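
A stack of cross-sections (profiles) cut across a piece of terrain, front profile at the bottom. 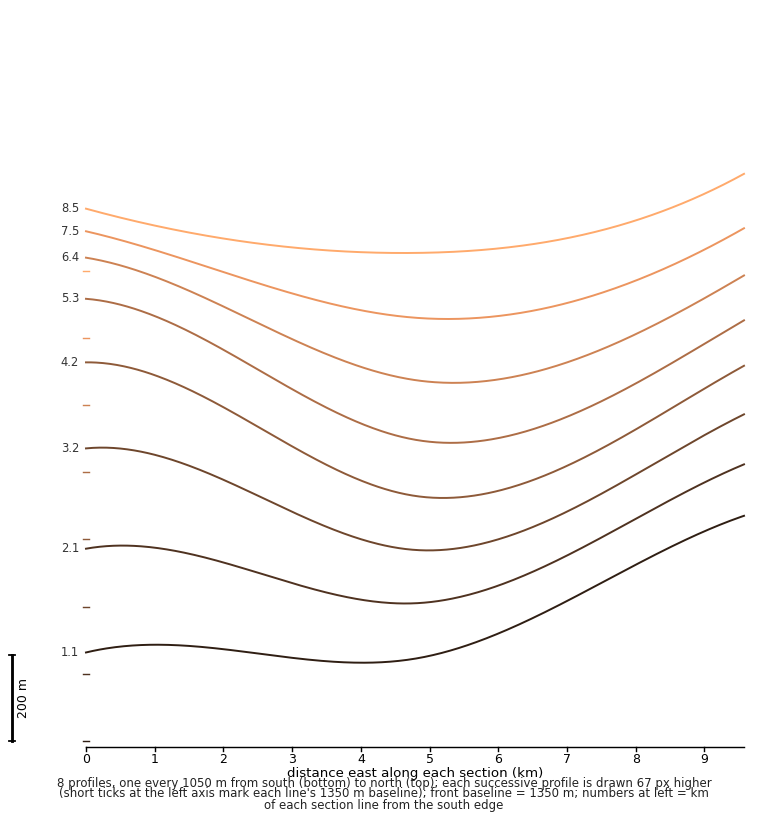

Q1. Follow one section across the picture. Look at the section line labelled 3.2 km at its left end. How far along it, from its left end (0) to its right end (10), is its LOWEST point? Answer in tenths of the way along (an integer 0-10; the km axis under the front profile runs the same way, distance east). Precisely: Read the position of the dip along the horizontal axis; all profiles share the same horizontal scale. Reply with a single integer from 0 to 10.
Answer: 5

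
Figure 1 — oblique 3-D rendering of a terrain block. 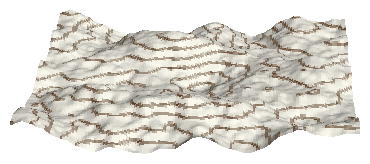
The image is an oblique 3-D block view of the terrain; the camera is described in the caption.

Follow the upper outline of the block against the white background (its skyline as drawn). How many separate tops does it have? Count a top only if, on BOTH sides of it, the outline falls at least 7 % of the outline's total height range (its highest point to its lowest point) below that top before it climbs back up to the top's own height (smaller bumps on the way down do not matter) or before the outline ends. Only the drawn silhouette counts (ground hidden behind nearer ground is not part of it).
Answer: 3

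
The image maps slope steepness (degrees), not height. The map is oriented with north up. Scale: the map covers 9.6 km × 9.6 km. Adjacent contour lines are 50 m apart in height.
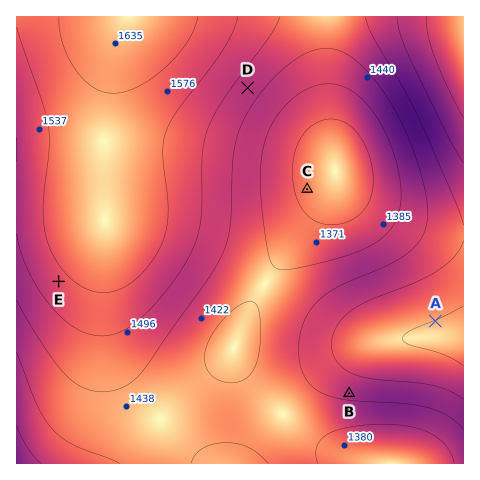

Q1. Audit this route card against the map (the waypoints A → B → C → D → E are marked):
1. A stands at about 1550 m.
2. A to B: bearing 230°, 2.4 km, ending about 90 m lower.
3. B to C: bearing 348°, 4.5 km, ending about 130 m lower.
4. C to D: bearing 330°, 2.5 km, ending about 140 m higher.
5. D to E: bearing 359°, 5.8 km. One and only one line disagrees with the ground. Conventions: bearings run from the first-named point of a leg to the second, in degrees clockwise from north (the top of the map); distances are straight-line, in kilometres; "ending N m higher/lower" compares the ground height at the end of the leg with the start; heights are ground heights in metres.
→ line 5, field bearing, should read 224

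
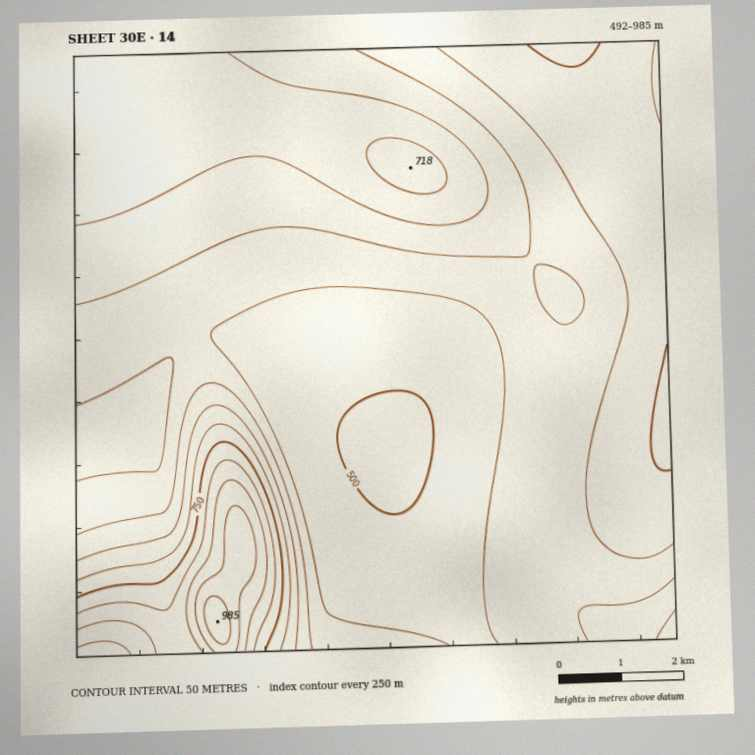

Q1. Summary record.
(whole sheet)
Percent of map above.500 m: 97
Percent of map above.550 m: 65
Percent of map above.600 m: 37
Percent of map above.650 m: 23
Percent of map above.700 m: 9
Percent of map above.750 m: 7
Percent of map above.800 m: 5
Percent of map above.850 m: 3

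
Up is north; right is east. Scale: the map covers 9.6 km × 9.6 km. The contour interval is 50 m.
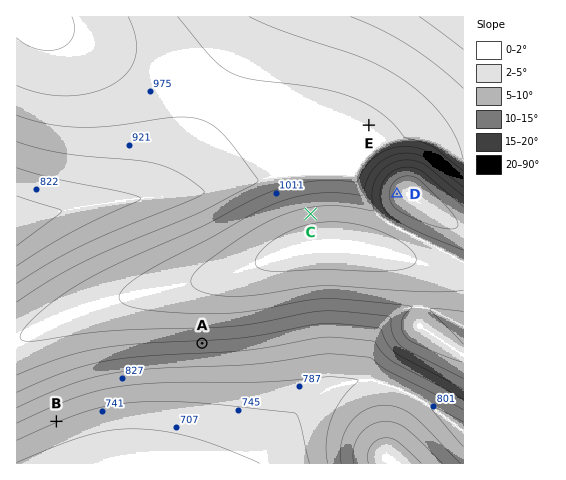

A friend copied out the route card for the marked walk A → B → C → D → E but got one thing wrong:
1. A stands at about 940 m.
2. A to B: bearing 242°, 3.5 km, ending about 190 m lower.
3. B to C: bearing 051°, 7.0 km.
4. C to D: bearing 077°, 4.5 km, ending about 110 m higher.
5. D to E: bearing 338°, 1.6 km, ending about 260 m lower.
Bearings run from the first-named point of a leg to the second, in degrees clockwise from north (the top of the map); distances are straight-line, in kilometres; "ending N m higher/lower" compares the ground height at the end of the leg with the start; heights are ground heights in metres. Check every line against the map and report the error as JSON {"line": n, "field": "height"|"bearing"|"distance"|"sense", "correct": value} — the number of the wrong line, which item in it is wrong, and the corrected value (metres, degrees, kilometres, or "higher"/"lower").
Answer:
{"line": 4, "field": "distance", "correct": 1.9}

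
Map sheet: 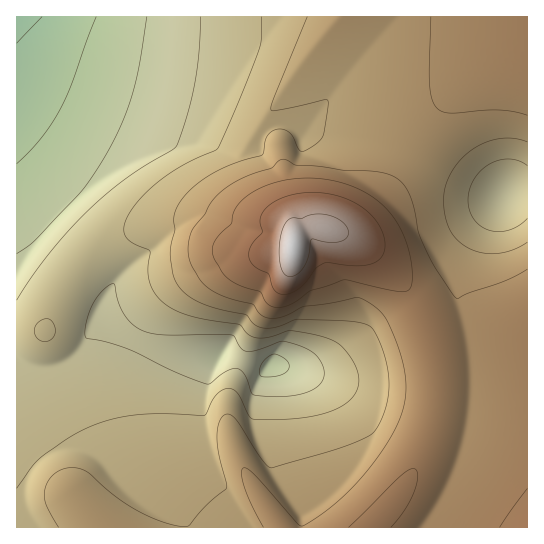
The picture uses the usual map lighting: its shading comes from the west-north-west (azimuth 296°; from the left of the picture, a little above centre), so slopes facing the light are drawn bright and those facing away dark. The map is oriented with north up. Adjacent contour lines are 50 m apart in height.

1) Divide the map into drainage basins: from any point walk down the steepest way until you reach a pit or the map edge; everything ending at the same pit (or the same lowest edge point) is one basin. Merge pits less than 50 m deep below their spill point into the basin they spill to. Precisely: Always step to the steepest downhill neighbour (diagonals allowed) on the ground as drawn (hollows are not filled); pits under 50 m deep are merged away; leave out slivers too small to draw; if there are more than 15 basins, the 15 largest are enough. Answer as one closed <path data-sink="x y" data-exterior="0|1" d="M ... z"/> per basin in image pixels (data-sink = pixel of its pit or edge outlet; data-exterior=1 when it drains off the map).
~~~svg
<path data-sink="17 17" data-exterior="1" d="M527 16l-510 0-1 314 29 1 15-37 23-32 22-19 33-14 32-6 15 0 40 24 20 5 20 1 28-2 4-16 16-8 20 4 10 0 8-3 10-7 23-26 43-73 26-29 37-25 38-14z"/><path data-sink="270 365" data-exterior="0" d="M185 223l-15 0-32 6-33 14-10 6-23 26-20 35-7 21-29 0 0 196 354 1 26-29 16-24 11-21 10-32 4-24-1-43-7-26-12-27-22-29-18-18-20-15-18-8-26-5-16 8-2 6 0 8-5 3-37 1-38-10z"/><path data-sink="505 195" data-exterior="0" d="M527 55l-37 13-37 25-26 29-34 60-21 28-21 18-15 3 29 14 30 28 22 29 14 32 6 3 25-2 13-4 53 0z"/>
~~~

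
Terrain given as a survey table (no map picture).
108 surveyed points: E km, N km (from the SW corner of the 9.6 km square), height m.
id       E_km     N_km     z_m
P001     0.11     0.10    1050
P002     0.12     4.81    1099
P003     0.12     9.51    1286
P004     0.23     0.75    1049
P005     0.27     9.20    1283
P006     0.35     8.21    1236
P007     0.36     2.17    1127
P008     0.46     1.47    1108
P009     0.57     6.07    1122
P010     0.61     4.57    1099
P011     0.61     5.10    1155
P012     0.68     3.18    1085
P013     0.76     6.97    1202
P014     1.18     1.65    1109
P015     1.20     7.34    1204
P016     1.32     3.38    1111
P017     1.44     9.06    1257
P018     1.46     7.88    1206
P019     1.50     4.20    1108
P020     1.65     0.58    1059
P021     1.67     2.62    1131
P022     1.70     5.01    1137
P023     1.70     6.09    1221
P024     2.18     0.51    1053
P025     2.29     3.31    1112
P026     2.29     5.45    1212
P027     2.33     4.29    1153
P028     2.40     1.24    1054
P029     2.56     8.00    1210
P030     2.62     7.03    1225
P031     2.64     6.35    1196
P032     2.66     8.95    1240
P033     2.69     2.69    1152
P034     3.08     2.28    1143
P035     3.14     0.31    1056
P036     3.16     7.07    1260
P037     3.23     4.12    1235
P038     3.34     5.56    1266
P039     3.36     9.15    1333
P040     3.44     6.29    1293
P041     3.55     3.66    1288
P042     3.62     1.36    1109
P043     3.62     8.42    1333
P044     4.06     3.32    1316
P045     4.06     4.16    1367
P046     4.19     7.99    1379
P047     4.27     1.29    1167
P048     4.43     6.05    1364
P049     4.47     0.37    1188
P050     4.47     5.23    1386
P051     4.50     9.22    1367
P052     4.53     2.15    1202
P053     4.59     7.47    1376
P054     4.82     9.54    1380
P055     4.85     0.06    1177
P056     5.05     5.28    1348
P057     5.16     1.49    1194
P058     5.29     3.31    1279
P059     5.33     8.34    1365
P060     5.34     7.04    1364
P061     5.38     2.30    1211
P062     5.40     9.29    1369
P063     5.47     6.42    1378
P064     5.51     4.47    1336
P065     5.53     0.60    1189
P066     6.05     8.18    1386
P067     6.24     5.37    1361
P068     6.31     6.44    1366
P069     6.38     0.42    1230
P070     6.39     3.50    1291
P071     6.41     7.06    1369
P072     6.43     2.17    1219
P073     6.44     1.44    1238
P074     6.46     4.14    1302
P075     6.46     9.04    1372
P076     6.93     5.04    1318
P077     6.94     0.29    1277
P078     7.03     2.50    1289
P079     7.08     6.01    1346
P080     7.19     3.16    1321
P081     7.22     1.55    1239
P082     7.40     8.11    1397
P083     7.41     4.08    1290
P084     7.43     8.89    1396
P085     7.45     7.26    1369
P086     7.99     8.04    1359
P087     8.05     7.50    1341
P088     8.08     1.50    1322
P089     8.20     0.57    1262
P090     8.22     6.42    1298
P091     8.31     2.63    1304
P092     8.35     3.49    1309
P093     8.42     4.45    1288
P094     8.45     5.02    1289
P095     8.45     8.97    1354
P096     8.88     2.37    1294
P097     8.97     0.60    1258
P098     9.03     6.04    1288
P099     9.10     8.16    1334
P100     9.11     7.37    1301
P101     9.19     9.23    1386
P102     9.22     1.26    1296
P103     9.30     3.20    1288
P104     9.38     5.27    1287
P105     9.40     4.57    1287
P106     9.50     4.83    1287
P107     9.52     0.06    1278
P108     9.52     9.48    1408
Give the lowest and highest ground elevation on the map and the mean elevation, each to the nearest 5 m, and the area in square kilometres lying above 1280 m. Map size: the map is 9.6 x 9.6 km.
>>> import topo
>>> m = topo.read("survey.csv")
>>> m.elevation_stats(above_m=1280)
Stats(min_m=1050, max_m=1410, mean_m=1255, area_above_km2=46.1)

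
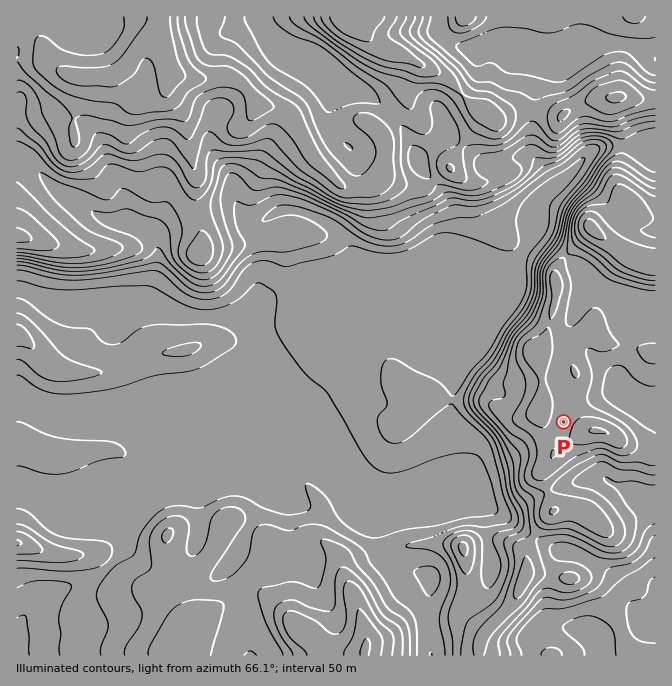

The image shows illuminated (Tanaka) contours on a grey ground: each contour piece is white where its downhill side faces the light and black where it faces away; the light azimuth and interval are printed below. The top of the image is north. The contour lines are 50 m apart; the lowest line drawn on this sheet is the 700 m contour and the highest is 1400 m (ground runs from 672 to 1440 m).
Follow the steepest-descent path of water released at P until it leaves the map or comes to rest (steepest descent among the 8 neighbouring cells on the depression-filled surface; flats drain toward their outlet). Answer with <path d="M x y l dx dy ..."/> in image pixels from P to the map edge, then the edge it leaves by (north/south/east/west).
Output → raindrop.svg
<path d="M564 422l0-7 6-12 4 0 1-1 14 0 1-2 4 0 10-5 11 0 9 8 6 4 4 0 1 1 4 0 1 2 15 0"/>
exit: east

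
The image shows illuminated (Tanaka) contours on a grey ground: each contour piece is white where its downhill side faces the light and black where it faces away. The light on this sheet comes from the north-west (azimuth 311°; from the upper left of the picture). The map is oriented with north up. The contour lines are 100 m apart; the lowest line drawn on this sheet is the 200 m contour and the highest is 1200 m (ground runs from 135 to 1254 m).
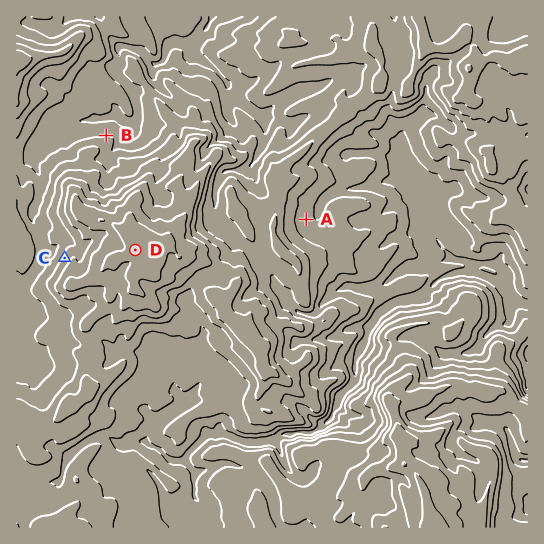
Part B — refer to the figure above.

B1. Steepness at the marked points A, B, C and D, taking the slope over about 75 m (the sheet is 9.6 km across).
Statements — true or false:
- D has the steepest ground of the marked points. false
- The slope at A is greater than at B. false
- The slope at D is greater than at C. false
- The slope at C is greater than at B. true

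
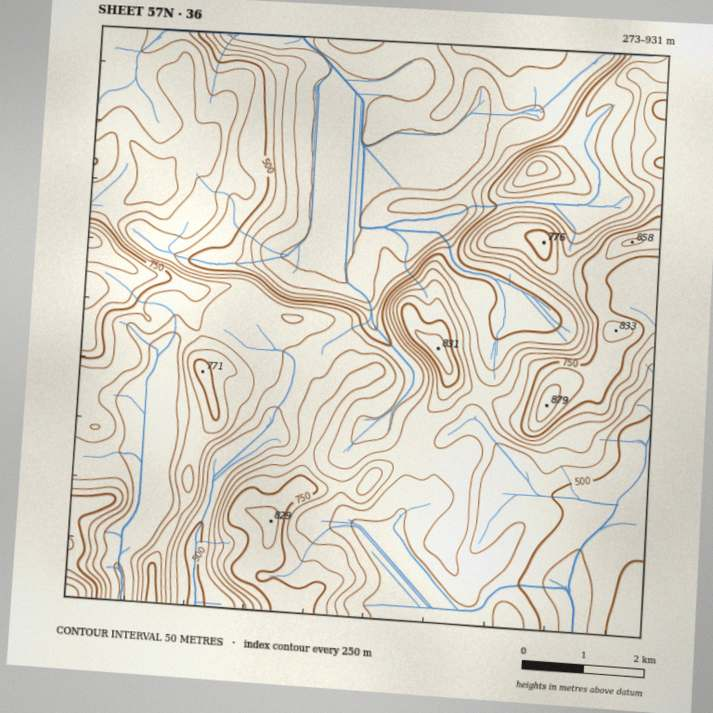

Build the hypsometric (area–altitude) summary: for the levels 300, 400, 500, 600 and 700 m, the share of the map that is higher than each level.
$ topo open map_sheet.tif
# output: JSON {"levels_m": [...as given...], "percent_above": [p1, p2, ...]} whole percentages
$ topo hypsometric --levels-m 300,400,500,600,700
{"levels_m": [300, 400, 500, 600, 700], "percent_above": [93, 83, 73, 44, 16]}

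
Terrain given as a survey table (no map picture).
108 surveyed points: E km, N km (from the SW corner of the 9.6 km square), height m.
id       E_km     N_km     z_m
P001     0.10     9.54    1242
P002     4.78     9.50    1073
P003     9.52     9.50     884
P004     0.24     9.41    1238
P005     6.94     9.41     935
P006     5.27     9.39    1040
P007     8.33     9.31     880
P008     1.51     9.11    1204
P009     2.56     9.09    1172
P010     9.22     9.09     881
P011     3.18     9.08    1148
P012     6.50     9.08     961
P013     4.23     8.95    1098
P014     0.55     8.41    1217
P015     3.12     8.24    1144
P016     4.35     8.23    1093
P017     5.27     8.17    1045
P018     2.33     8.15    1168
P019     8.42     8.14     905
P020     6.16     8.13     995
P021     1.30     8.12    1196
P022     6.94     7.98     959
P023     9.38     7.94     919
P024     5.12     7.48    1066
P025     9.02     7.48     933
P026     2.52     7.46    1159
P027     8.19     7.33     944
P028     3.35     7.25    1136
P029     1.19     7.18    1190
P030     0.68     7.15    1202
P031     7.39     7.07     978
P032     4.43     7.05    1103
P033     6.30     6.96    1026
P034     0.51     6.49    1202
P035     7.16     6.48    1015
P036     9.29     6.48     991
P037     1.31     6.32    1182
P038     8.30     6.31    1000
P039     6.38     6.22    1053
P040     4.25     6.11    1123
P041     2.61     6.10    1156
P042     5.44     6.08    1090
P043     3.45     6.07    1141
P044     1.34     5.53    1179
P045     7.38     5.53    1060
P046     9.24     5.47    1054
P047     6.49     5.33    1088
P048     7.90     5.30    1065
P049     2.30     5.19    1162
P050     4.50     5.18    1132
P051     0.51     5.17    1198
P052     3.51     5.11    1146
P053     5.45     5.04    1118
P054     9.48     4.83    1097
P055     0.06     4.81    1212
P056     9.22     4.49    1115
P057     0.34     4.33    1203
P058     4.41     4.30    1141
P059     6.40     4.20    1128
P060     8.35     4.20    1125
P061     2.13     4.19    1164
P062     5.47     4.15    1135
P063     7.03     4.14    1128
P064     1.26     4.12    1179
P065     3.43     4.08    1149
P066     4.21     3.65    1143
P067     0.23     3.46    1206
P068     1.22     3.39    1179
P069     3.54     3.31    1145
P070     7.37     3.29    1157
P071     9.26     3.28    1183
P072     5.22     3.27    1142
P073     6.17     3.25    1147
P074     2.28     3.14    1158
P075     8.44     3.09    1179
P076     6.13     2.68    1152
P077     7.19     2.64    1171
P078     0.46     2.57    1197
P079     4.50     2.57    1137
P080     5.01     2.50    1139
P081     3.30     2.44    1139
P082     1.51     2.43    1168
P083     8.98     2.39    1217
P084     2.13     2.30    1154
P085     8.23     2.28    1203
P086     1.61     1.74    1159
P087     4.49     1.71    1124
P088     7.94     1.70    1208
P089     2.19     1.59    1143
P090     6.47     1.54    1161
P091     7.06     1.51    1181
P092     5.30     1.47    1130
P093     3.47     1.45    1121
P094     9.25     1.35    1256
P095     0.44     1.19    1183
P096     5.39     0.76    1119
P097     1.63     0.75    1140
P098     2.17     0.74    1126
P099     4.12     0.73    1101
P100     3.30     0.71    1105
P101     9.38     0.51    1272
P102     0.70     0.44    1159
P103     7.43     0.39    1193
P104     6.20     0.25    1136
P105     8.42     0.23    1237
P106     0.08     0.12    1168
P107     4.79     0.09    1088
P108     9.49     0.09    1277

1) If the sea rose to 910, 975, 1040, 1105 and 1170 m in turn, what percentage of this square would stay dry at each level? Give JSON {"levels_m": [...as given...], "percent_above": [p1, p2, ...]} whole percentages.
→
{"levels_m": [910, 975, 1040, 1105, 1170], "percent_above": [97, 91, 84, 72, 27]}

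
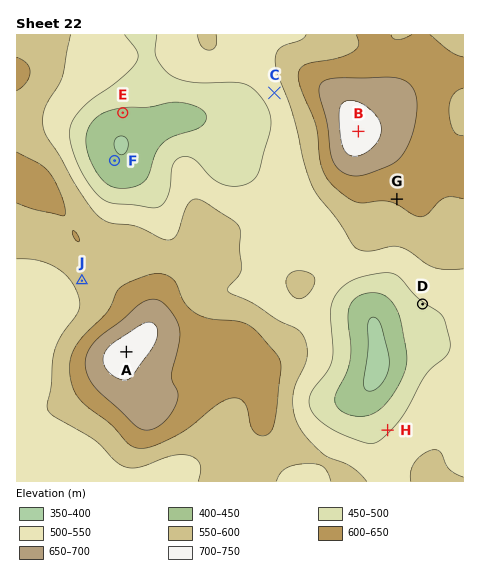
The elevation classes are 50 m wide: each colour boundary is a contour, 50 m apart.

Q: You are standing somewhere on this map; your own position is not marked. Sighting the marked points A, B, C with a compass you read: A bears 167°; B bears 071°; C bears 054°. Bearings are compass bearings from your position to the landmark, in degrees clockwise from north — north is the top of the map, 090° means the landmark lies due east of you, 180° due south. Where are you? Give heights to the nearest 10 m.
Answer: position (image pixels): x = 96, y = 222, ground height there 560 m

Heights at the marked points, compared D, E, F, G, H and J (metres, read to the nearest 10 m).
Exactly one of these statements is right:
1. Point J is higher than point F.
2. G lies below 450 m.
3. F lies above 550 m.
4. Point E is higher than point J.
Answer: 1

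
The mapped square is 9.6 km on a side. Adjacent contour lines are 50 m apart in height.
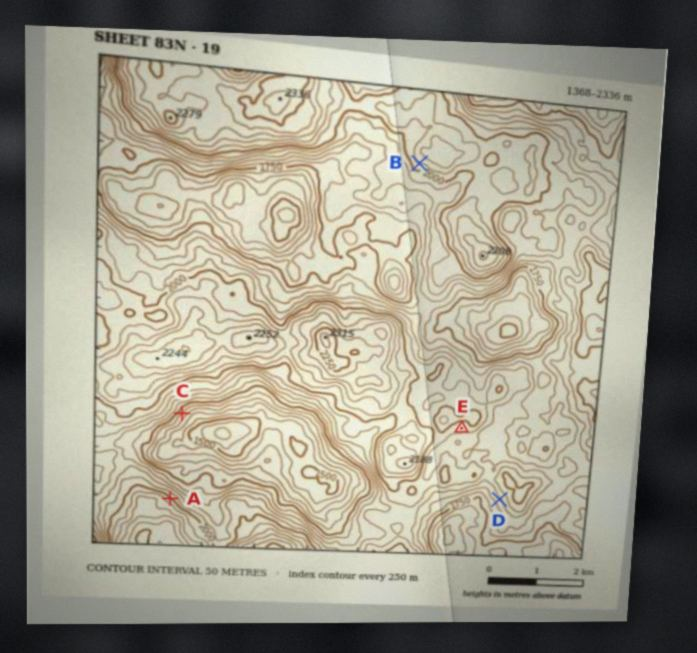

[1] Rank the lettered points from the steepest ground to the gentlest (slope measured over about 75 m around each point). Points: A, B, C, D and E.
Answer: C A D B E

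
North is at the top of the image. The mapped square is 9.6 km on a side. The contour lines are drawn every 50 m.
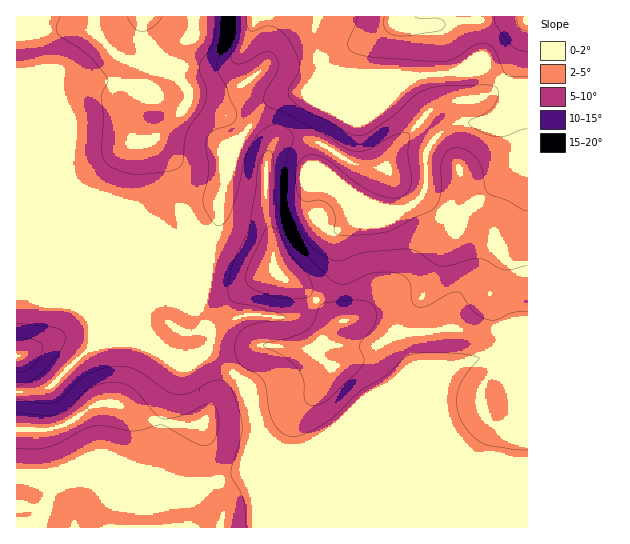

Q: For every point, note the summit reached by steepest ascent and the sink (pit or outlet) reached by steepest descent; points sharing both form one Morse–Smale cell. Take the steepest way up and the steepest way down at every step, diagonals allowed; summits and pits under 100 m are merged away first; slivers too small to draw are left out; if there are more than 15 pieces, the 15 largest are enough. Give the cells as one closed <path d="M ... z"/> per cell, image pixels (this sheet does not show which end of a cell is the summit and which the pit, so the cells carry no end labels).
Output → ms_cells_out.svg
<path d="M317 16l-300 0-1 227 163 2 7 4 18-2-55 55-5 12 0 8 7 15 14 12 16 7 25-4 17 12 20 18 8 17 6 24-1 78 2 27 269 0 1-443-21 0-21-17-15 4-18 0-38 5-16-2-42 0-22-3-12-5-6-13-2-11z"/><path d="M69 244l-53 1 0 282 241 1 0-105-6-24-8-17-20-18-17-12-25 4-16-7-14-12-7-15 0-8 5-12 54-53-17 0-7-4z"/><path d="M527 16l-209 0-3 13 0 14 6 22 14 7 22 3 42 0 16 2 38-5 18 0 15-4 19 16 14 1 9-2z"/>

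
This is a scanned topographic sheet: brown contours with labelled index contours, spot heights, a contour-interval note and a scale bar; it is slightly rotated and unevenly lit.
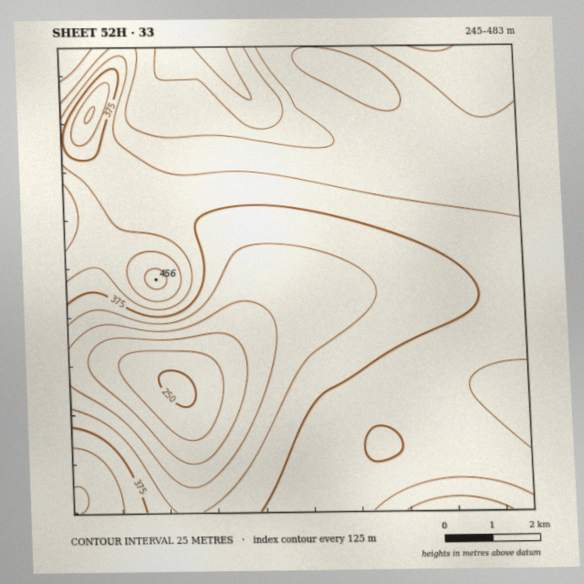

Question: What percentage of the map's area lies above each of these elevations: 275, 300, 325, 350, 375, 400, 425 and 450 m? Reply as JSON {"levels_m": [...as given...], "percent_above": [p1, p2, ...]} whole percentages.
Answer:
{"levels_m": [275, 300, 325, 350, 375, 400, 425, 450], "percent_above": [97, 93, 89, 79, 64, 35, 13, 3]}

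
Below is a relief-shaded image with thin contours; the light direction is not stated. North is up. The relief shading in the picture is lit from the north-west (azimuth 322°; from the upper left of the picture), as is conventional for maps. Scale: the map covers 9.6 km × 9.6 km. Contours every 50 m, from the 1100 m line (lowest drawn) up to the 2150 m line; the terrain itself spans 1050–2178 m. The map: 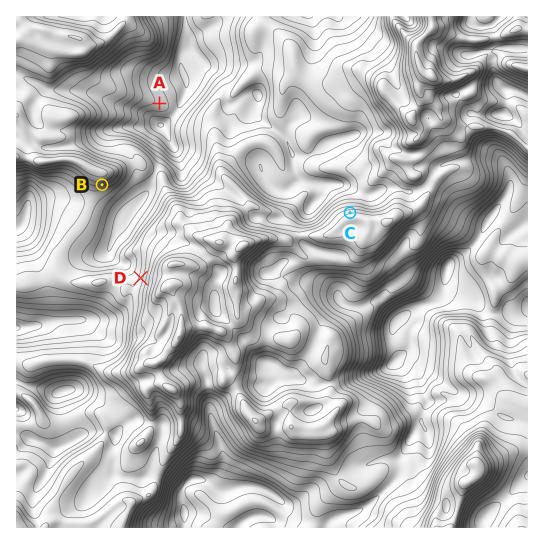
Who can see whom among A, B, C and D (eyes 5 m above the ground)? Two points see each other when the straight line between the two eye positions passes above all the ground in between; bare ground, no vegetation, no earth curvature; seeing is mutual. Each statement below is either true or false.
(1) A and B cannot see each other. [true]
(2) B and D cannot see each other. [false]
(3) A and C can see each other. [false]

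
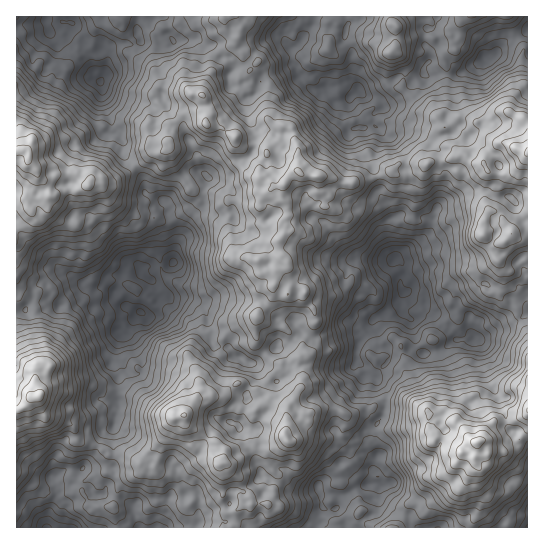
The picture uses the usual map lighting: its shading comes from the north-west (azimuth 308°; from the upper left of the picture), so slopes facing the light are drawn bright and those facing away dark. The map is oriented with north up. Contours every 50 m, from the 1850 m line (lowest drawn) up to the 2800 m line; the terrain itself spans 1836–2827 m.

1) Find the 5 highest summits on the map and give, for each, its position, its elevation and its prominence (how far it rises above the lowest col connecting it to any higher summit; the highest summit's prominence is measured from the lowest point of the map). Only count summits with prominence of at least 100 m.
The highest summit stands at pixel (477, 442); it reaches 2827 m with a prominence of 991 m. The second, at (39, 395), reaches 2824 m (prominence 522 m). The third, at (183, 415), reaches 2703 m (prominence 318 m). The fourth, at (299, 173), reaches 2660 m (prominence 252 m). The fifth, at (287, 441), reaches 2641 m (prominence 183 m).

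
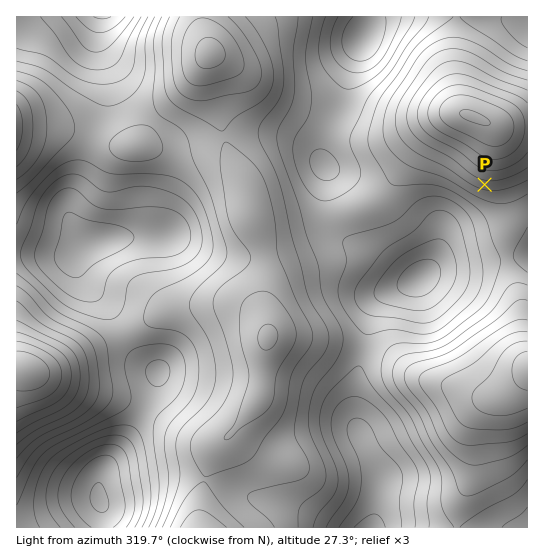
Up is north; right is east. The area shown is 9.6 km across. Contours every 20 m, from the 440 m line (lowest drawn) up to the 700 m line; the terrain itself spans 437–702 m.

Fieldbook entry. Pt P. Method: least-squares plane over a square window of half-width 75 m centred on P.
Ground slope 6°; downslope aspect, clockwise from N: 192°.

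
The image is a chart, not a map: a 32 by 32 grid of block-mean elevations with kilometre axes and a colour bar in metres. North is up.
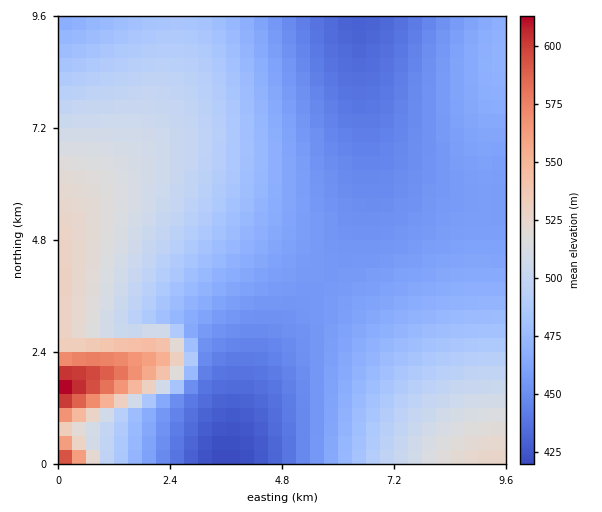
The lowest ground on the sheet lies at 420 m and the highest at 615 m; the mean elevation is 475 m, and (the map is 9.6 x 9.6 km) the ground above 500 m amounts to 20.1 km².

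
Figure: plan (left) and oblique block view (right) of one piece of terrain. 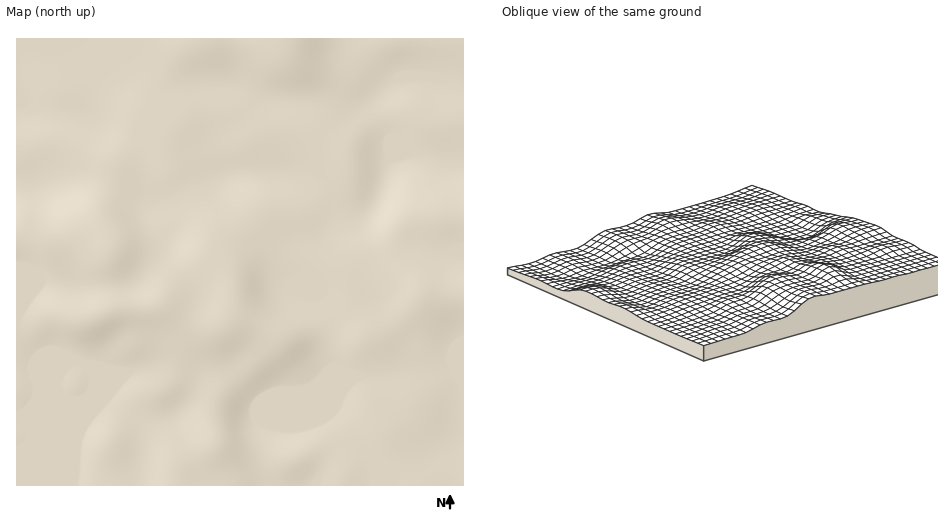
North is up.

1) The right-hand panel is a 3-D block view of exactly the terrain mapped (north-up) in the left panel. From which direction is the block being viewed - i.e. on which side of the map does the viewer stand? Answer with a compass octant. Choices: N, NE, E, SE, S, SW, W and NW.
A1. NW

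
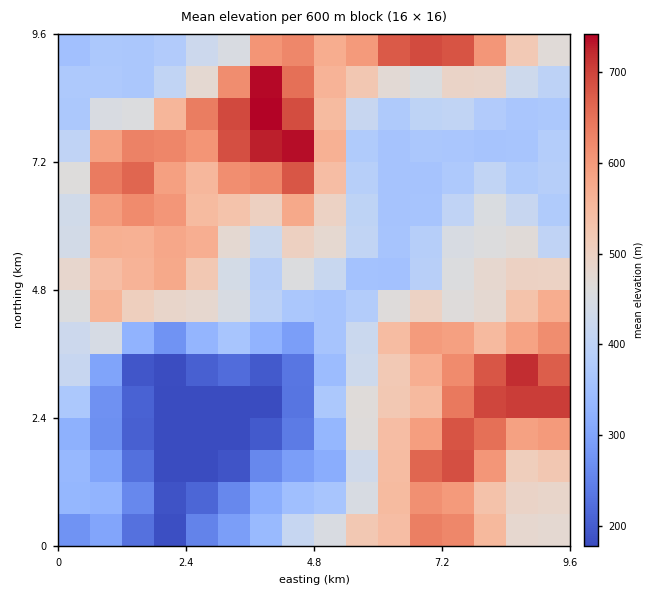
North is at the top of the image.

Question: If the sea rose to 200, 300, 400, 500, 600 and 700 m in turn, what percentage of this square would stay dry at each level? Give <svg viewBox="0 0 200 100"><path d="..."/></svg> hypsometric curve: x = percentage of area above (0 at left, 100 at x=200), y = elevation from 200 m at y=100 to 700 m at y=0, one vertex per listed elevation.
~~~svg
<svg viewBox="0 0 200 100"><path d="M186 100l-17-20-48-20-45-20-42-20-26-20"/></svg>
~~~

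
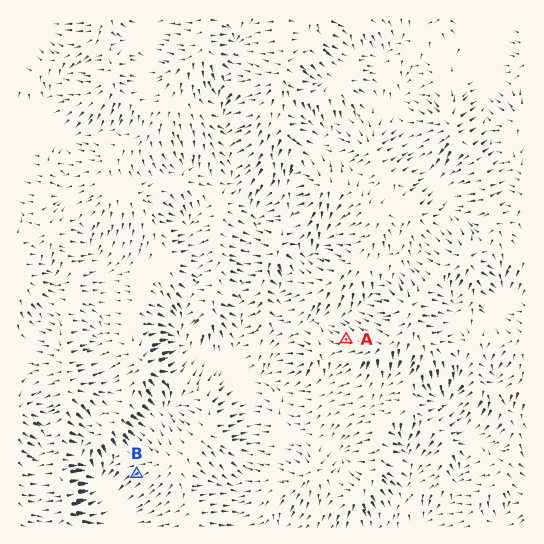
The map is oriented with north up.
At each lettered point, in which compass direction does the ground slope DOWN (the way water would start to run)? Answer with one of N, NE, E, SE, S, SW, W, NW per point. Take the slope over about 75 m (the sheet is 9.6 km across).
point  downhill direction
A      W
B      SW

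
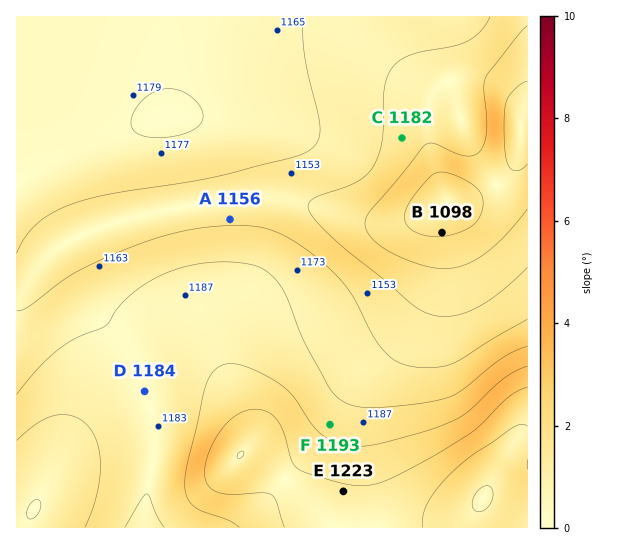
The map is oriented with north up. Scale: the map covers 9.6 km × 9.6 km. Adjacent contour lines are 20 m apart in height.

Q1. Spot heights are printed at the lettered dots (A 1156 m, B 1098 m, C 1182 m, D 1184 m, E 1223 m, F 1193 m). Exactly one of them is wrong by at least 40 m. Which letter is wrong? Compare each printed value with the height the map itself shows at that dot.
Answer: C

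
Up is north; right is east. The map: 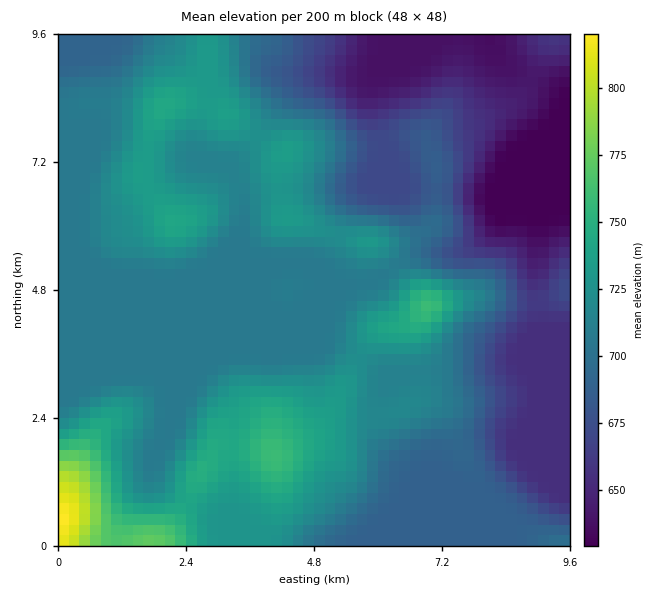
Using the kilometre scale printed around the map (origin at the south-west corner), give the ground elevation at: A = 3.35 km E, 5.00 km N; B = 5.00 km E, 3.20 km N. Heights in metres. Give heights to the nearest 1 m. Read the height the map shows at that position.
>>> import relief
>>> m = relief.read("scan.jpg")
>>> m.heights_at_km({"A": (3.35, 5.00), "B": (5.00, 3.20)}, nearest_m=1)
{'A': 706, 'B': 721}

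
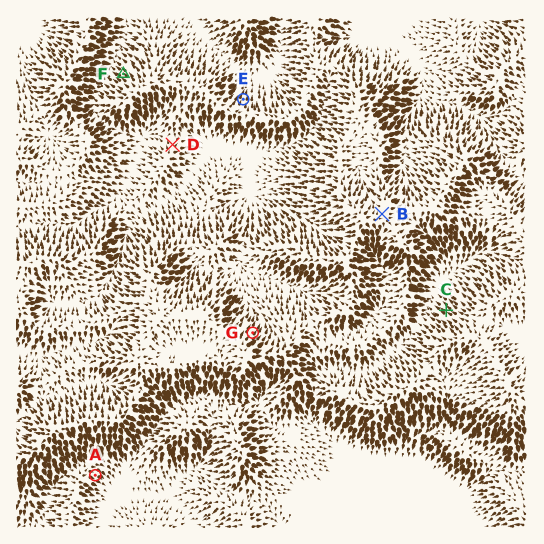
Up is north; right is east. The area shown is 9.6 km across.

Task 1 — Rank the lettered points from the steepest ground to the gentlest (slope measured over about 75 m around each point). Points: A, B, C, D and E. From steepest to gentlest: C E A D B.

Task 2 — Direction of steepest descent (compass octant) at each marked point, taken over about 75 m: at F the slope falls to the NW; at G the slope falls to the NE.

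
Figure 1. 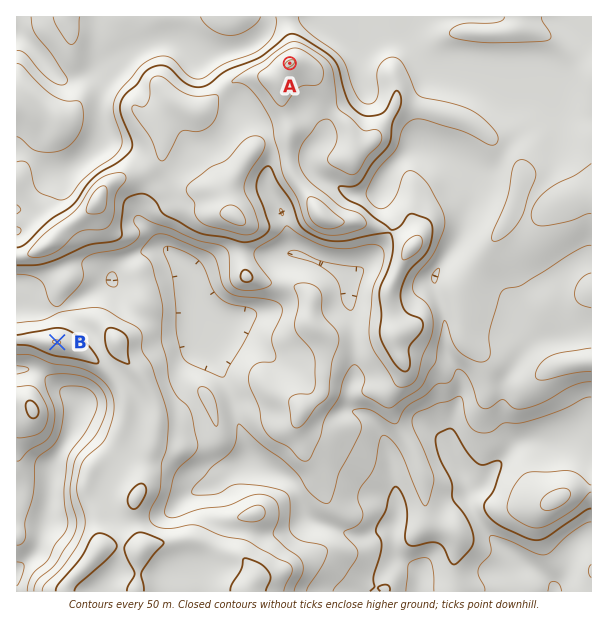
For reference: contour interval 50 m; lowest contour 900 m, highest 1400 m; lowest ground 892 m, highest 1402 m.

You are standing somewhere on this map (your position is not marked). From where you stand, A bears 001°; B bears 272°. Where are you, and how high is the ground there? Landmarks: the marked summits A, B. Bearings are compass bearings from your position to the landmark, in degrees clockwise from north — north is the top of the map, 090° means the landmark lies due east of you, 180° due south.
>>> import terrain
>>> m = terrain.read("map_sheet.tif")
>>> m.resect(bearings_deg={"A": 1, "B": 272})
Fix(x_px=285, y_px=350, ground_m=1160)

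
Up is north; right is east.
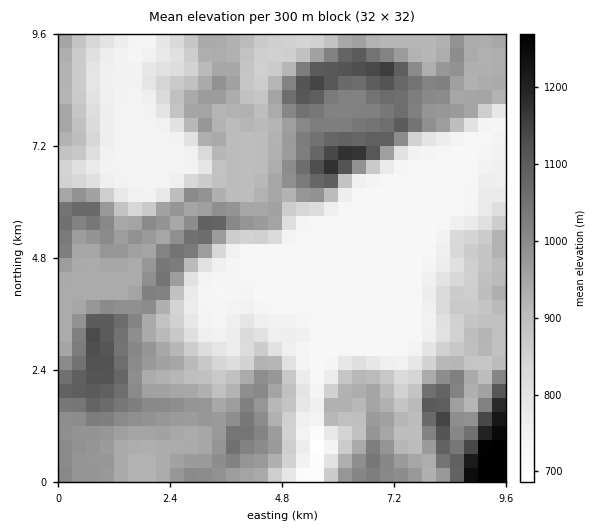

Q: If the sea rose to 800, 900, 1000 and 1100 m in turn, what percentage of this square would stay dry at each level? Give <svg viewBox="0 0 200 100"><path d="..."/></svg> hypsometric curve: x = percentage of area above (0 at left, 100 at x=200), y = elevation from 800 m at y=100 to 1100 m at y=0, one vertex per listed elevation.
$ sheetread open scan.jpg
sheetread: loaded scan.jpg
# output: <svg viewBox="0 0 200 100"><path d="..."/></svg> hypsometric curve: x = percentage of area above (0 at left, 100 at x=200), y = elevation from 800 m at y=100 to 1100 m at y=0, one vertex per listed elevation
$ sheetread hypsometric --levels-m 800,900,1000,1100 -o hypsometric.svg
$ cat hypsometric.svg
<svg viewBox="0 0 200 100"><path d="M138 100l-31-33-67-34-30-33"/></svg>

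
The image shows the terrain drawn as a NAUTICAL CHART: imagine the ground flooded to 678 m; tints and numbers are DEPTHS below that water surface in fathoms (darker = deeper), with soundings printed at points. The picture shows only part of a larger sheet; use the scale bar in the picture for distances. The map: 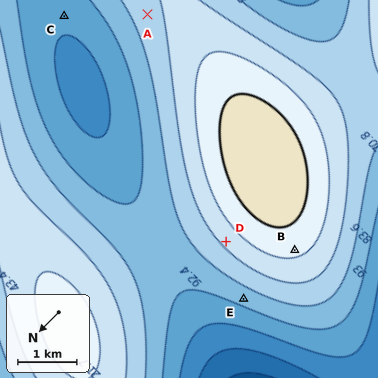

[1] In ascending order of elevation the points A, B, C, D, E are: C E A D B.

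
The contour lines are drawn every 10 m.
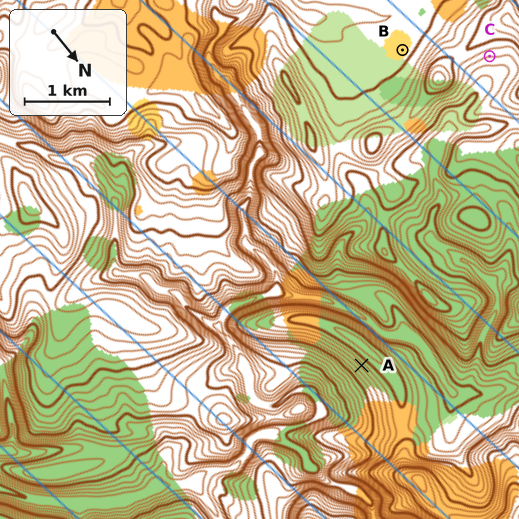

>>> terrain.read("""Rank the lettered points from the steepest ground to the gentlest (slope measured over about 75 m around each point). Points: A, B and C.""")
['A', 'C', 'B']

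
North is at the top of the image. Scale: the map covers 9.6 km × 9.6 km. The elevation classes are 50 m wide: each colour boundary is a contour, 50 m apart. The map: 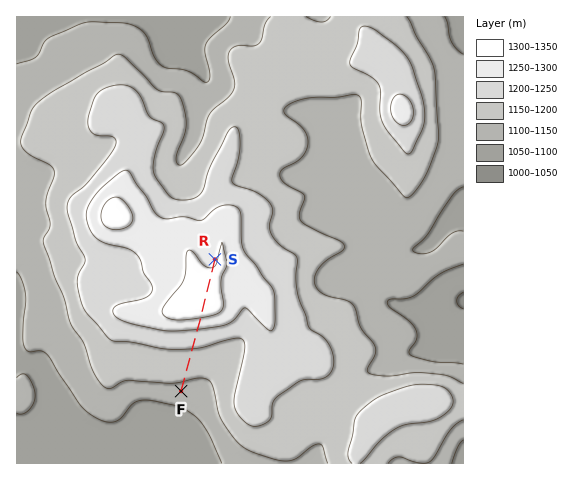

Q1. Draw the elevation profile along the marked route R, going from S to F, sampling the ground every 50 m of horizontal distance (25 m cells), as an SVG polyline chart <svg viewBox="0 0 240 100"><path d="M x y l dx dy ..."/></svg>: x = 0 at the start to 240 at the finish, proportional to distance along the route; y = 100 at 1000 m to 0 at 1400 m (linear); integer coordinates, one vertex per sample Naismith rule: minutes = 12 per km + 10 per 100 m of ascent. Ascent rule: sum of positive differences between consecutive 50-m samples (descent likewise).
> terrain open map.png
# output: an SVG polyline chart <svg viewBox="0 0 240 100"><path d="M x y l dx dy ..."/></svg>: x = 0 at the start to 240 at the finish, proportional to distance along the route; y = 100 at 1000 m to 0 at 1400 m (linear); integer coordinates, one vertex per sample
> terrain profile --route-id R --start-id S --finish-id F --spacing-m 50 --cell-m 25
<svg viewBox="0 0 240 100"><path d="M0 26l4-1 4 0 4 0 4 0 5-1 4 0 4-1 4 0 4-1 4-1 4-1 4-1 4 0 5-1 4-1 4 0 4 0 4 0 4 0 4 1 4 0 5 1 4 1 4 2 4 1 4 2 4 3 4 2 4 3 4 2 5 3 4 2 4 2 4 2 4 2 4 1 4 1 4 1 4 1 5 0 4 1 4 1 4 0 4 1 4 1 4 0 4 1 4 1 5 1 4 1 4 1 4 1 4 1 4 1 4 2 4 1 5 1 4 1 1 1"/></svg>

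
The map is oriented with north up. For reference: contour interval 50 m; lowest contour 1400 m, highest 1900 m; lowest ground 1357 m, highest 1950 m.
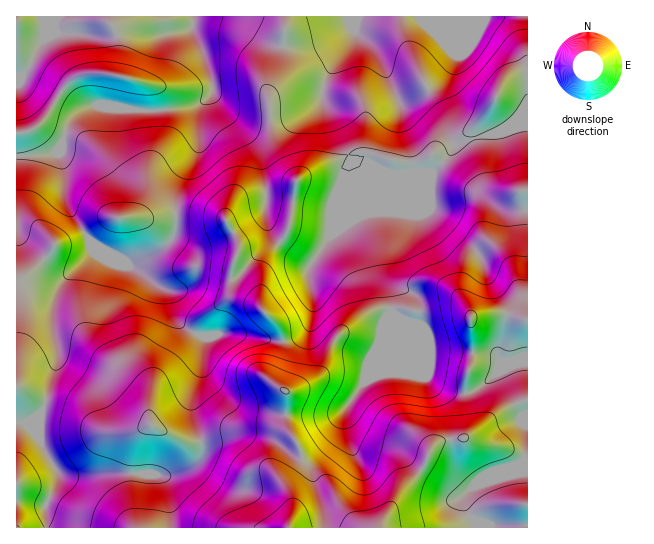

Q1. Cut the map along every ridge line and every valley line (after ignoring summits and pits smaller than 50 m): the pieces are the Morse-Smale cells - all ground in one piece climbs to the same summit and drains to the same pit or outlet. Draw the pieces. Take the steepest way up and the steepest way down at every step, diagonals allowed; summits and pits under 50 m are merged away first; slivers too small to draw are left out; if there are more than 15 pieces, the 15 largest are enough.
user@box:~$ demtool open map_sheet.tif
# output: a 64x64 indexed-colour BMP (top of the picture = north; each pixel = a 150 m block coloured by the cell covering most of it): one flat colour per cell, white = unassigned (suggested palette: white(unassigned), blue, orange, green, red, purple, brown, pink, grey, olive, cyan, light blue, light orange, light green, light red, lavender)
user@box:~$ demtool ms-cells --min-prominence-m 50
<image width="64" height="64" href="data:image/bmp;base64,Qk12CAAAAAAAAHYAAAAoAAAAQAAAAEAAAAABAAQAAAAAAAAIAAATCwAAEwsAABAAAAAAAAAA////ALR3HwAOf/8ALKAsACgn1gC9Z5QAS1aMAMJ34wB/f38AIr28AM++FwDox64AeLv/AIrfmACWmP8A1bDFAFVVERERERERERERERERERERERERERERERERERERERERVVURERERERERERERERERERERERERERERERERERERERFVVREREREREREREREREREREREREREREREREREREREREVVVERERERERERERERERERERERERERERERERERERERERVVURERERERERERERERERERERERERERERERERERERERFVVVEREREREREREREREREREREREREREREREREREREREVVVURERERERERERERERERERERERERERERERERERERERVVVRERERERERERERERERERERERERERERERERERERERFVVREREREREREREREREREREREREREREREREREREREREVVVERERERERERERERERERERERERERERERERERERERERVVERERERERERERERERERERERERERERERERERERERERFVUREREREREREREREREREREREREREREREREREREREREVVREREREREREREREREREREREREREREREREREREREREREVERERERERERERERERERERERERERERERERERERERERERERERERERERERERERERERERERERERERERERERERERERERERERERERERERERERERERERERERERERERERERERERERERERERERERERERERERERERERERERERERERERERERERERERERERERERERERERERERERERERERERERMzMxERERERERERERERERERERERERERERERERERERERMzMzMRERERERERERERERERERERERERERERERERERERMzMzMzEREREREREREREREREREREREREREREREREREREzMzMzMzMREREREREREREREREREREREREREREREREREzMzMzMzMzERERERERERERERERERERERERERERERERETMzMzMzMzMRERERERERERERERERERERERERERERERETMzMzMzMzMxERERERERERERERERERERERERERERERERMzMzMzMzMzEREREREREREREREREREREREREREREREREzMzMzMzMzMRERERERERERERERERERERERERERERERERMzMzMzMzMxEREREREREREREREREREREREREREREREREzMzMzMzMzERERERERERERERERERERERERERERERERETMzMzMzMzMRERERERERERERERERERERERERERERERETMzMzMzMzMxERERERERERERERERERERERERERERERETMzMzMzMzMzERERERERERERERERERERERERERERERETMzMzMzMzMzMRERERERERERERERERERERERERERERERMzMzMzMzMzMxEREREREREREREREREREREREREREREREzMzMzMzMzMzERERERERERERERERERERERERERERERETMzMzMzMzMzMRERERERERERERERERERERERERERERERMzMzMzMzMzMxEREREREREREREREREREREREREREREREzMzMzMzMzMzERERERERERERERERERERERERERERERETMzMzMzMzMzMRERERERERERERERERERERERERERERERMzMzMzMzMzMxERERERERERERERERERERERERERERERMzMzMzMzMzMzEREREREREREREREREREREREREREREREzMzMzMzMzIiQRERERERERERERERERERERERERERERETMzMzMzMyIiJBERERERERERERERERERERERERERERETMzMzMzMyIkREERERERERERERERERERERERERERERERMzMzMzMyIkREQRERERERERERERERERERERESIhERERMxERETMyIkRERBERERERERERERERERERERESIiIhEREREREREyIiREREERERERERERERERERERERERIiIiIiEREiIiIiIiJEREQRERERERERERERERERERERIiIiIiIiIiIiIiIiIkRERBEREREREREREREREREREREiIiIiIiIiIiIiIiIkREREERERERERERERERERERERESIiIiIiIiIiIiIiIiREREQRERERERERERERERERERERIiIiIiIiIiIiIiIiIkRERBEREREREREREREREREREREiIiIiIiIiIiIiIiIiREREERERERERERERERERERERESIiIiIiIiIiIiIiIiIkREQRERERERERERERERERERERIiIiIiIiIiIiIiIiIiJERBEREREREREREREREREREREiIiIiIiIiIiIiIiIiIkREERERERERERERERERERERESIiIiIiIiIiIiIiIiIiJEQREREREREREREREREREREREiIiIiIiIiIiIiIiIiIiRBERERERERERERERERERERESIiIiIiIiIiIiIiIiIiIiERERERERERERERERERERERIiIiIiIiIiIiIiIiIiIiIREREREREREREREREREREREiIiIiIiIiIiIiIiIiIiIhERERERERERERERERERERESIiIiIiIiIiIiIiIiIiIiEREREREREREREREREREREREiIiIiIiIiIiIiIiIiIiIRERERERERERERERERERERESIiIiIiIiIiIiIiIiIiIhERERERERERERERERERERERIiIiIiIiIiIiIiIiIiIi"/>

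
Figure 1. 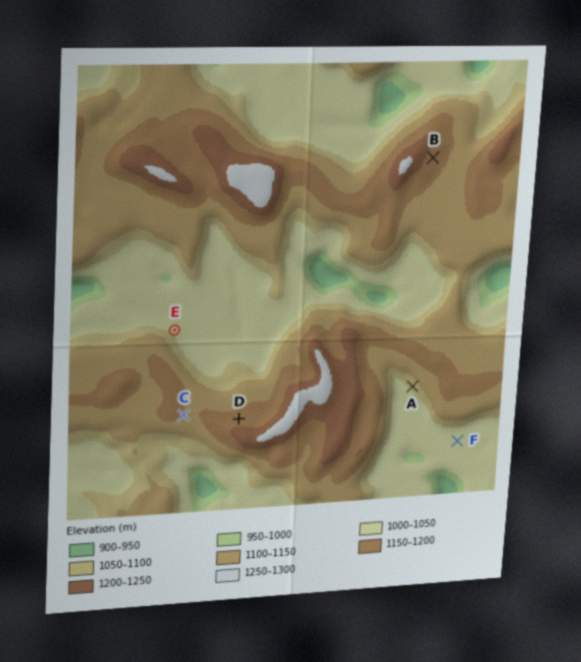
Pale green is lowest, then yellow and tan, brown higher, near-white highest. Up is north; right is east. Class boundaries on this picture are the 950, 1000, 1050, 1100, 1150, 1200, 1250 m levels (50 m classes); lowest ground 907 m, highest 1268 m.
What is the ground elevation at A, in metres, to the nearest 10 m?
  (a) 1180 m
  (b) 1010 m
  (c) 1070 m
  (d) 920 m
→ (c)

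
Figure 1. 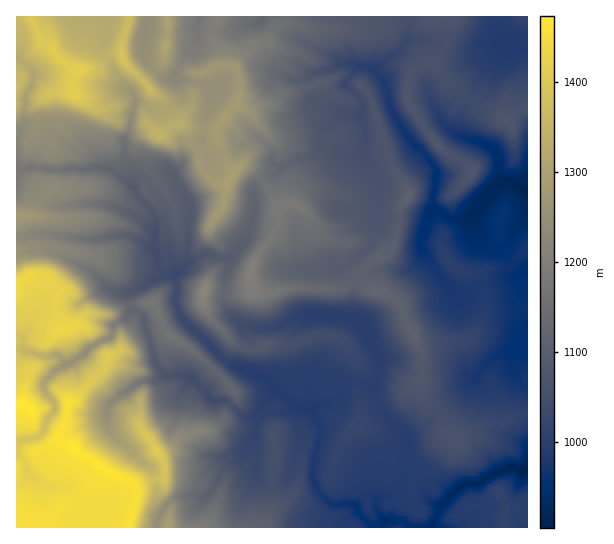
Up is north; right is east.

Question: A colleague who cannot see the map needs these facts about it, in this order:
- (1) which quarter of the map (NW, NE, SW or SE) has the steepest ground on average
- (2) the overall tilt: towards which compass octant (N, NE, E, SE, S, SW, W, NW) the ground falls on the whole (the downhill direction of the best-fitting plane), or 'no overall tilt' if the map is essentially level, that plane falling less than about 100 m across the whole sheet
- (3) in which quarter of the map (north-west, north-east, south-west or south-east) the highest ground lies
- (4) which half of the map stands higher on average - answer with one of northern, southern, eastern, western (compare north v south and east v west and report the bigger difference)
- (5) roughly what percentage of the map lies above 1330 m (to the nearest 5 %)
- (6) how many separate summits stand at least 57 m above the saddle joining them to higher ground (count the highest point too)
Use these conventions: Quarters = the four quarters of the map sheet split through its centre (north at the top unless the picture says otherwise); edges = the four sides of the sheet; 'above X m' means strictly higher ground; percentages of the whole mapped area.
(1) The south-west quarter is the steepest part of the map.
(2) The general tilt is down to the east (the land rises towards the west).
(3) The highest ground is in the south-west quarter.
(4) On average the western half of the map is the higher ground.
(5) Roughly 15 % of the ground is higher than 1330 m.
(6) Counting only tops that stand 57 m proud, the map has 6 summits.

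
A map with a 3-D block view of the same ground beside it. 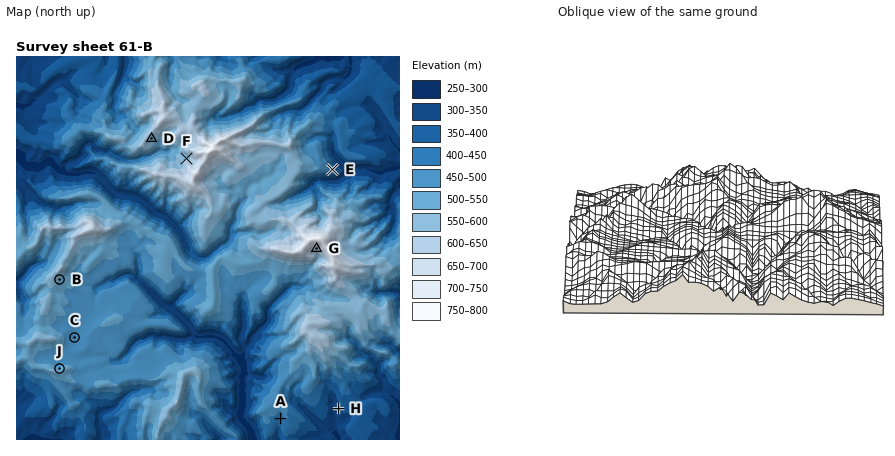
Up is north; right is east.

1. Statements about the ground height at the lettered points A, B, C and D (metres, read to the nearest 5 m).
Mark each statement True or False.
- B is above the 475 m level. True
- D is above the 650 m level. False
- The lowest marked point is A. True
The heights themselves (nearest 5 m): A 430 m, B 550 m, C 470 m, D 585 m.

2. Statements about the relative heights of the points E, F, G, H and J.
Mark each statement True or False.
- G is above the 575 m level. True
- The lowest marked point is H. True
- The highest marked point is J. False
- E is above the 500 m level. False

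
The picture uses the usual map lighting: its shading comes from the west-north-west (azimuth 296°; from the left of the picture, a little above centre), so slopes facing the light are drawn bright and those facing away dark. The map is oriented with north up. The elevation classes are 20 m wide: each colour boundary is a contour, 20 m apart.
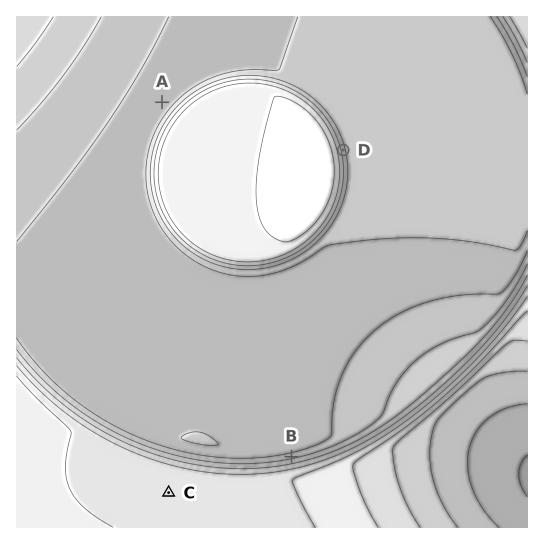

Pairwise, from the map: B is lower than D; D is higher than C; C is lower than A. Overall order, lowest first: C B A D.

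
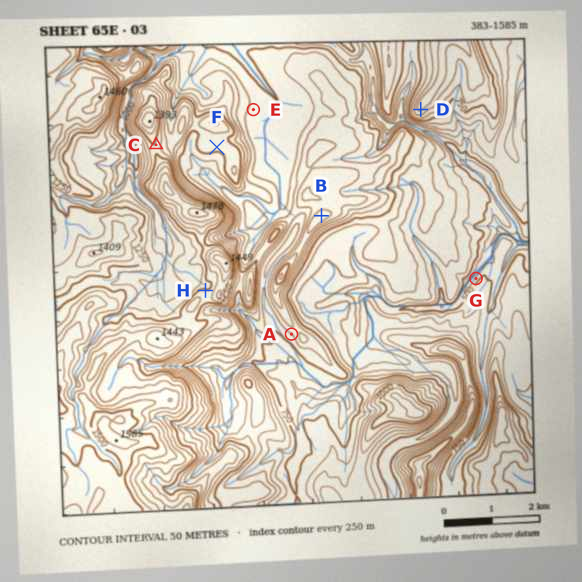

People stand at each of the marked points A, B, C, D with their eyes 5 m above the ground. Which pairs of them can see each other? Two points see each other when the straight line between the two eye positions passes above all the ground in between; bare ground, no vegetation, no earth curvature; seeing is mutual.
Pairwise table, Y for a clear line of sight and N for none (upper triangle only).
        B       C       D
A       N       N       N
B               Y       Y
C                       Y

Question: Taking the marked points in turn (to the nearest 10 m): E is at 780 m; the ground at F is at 1020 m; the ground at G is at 460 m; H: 1260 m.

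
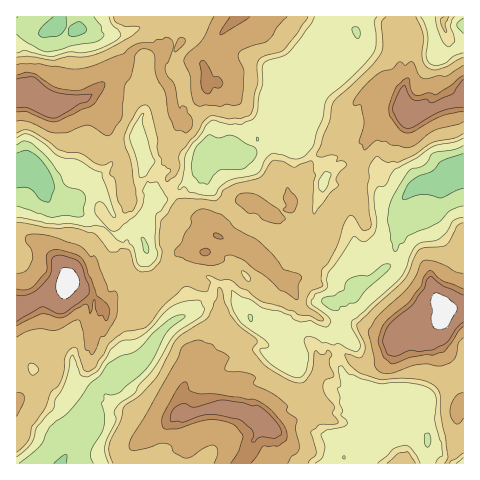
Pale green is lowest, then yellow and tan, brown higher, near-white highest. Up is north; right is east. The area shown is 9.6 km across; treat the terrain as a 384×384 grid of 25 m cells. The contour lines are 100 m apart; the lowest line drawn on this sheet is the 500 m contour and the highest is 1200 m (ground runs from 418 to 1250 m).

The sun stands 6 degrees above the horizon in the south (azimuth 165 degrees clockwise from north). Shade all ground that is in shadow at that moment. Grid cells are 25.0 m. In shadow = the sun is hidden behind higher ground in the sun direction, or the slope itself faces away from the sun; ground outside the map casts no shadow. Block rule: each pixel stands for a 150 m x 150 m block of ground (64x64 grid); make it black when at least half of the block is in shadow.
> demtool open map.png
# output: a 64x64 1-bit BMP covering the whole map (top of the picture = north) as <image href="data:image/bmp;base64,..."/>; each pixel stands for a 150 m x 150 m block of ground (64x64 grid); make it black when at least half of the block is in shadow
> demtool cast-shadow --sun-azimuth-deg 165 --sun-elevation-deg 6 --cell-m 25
<image width="64" height="64" href="data:image/bmp;base64,Qk0+AgAAAAAAAD4AAAAoAAAAQAAAAEAAAAABAAEAAAAAAAACAAATCwAAEwsAAAIAAAAAAAAA////AAAAAAABAAAbAAOMjAEgAB8AA4+MBDQAD4AAD7wEPYADwAAPPAA9wAOAAB/4AD/AAAYAH9gAf+QABQYeGAB//AAPBB4IAH/+8H8EDA6AP////wwAD4A////+CAAHgB/////AAAewH////8AABiAP////4AAGAAf////gAAAAB/////HAAAAH/////+AAAEP/////wAAAQf////uYAABAP//987gAAAA///Dn/AAAAD//8B/+MAAAP//gf/+wABg//8A//7bgHC//gCf///QeMf8AA////DwYGMAB////rHgAA4H////oeAAHgf////h4AA8B//7///owHwH//v//+zA+Af/+///74P4B//7///vp/AH//v///8vgAf////5/z8Ag/////D//DjB////8H/8cOD///+Af//+YP///wB///5w///+Af///nD///wBf//eeH/7/BBn//58f/v8AGf//zAf+/AAR///gB/j4ABD///AAAPAAEH//8IAA4AAQP//4wADgAAAf//jAAAAAIYA/+MAAAAABgD/4xAAIAAWAHH1EEDiABQAUf4b8f/ABgAB/xv5/+AOgAj/v///4BrwDP/////AGOAAf/////BAxAB//////EeAAH/////+A4AAf///////gAA///v////gAD////////AAP///////+AAf//A=="/>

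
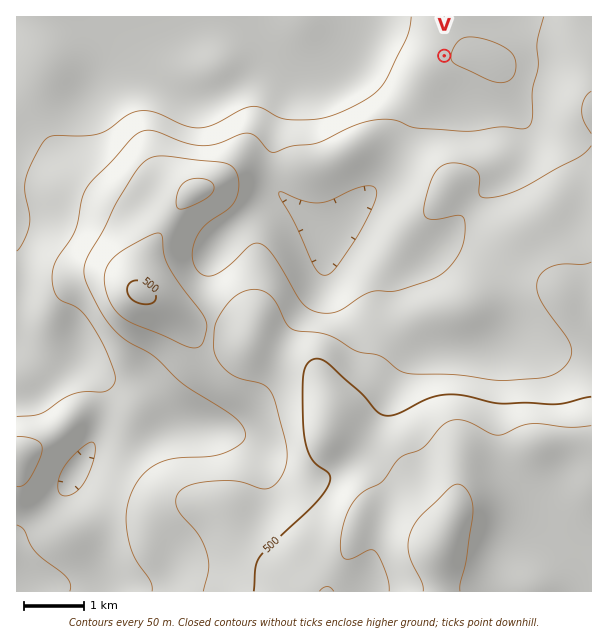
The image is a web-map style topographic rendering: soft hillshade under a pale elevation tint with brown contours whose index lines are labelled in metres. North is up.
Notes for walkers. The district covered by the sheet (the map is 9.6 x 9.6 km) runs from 250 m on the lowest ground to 630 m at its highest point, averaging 410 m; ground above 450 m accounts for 27.1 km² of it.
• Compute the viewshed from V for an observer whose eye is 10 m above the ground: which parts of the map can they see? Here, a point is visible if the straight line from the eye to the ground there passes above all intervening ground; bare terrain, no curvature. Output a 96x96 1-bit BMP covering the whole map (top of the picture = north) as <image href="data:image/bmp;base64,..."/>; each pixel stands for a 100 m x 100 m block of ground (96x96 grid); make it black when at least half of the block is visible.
<image width="96" height="96" href="data:image/bmp;base64,Qk2+BAAAAAAAAD4AAAAoAAAAYAAAAGAAAAABAAEAAAAAAIAEAAATCwAAEwsAAAIAAAAAAAAA////AAAAAAAAAAAAAAAAAAAAAAAAAAAAAAAAAAAAAAAAAAAAAAAAAAAAAAAAAAAAAAAAAAAAAAAAAAAAAAAAAAAAAAAAAAAAAAAAAAAAAAAAAAAAAAAAAAAAAAAAAAAAAAAAAAAAAAAAAAAAAAAAAAAAAAAAAAAAAAAAABgAAAAAAAAAAAAAAH4AAAAAAAAAAAAAAH8AAAAAAAAAAAAAAH8AAAAAAAAAAAAAAH+AAAAAAAAAAAAAAH/AAAAAAAAAAAAAAH/AAAAAAAAAAAAAAD/gAAAAAAAAAAAAAD/gAAAAAAAAAAAAAD/gAAAAAAAAAAAAAB/gAAAAAAAAAAAAAB/gAAAAAAAAAAAAAB/AAAAAAAAAAAAAAB/AAAAAAAAAAAAAB//gAAAAAAAAAAAAD//wAAAAAAAAAAAAH////wAAAAAAAAAAP/////8AAAAAAAAAf/////8AAAAAAAAA//////8AAAAAAAAD//////8AAAAAAAAH//////8AAAAAAAAP///4P+cAAAAAAAAf//+AAgAAAAAAAAAf/8AAAAAAAAAAAAAf/4AAAAAAAAAAAAA//wAAAAAAAAAAAAA//wAAAAAAAAAAAAB//wAAAAAAAAAAAAD//wAAAAAAAAAAAAP//wAAAAAAAAAAAA///wAAAAAAAAAAAD///wAAAAAAAAAAAH///wAAAAAAAAAAAH///wAAAAAAAAAGAP///wAAAAAAAAAPAP///wAAAAAAAAA/Af///wAAAAAAAAB/g////gAAAAAAAAH/x////AAAAAAAAAP//////AAAAAAAAAf/////+AAAAAAAAA//////+AAAAAAAAB//P/+H+AAAAAAAAB/+D/8D/AAAAAAAAD/+B/4B/AAAAAAAAB/+A/wA/AAAAAAAAB/+AfAA/AAAAAAAAAf+AeAAfgAAAAAAAAH+AcAAPgAAAAAAAAD8AQAAPwAAwAAAAAAYAgAAHwAB8AAAAAAAAgAAD4AB/AAAAAAABgAAD8AB/wAAAAAADwAAB8AA/4AAAAAAPwAAA+AA/8AAAAAAfwAAAeAAf+AAAAAB/wAAAPAAP+AAAAAD/wAAAHAAP/EAAAAH/wAAAHwAH/8AAAAP/4AAAD/AH/8AAAA//4AAAH/8H/8AAAD//8CAAH////8AAAH//+PgB/////8AAAP////wf/////8AAAP///////////8AAAP+D/////////4MAAf8B/////////4fgAf8B/////////4/wAf8B/////////5/8A/8A/////////7/+B/+A////////////j//g//wH//////////////gA//////////////gAP/////////////gAH//x//////////gAD//g//////h///wAD//g//////h///wAD//g//////x///4AB//A//////////8AB//A//////////+AA//B//////////+AA/+D///////////AA/8H///////////gA/4H///////////gA/8P///////////wA////8="/>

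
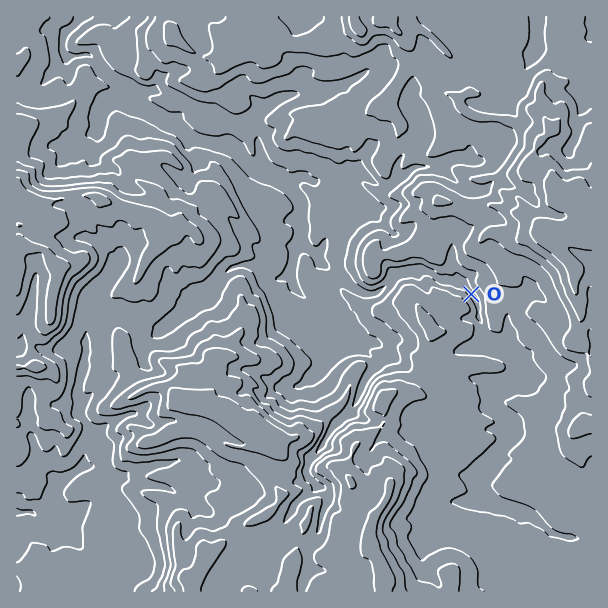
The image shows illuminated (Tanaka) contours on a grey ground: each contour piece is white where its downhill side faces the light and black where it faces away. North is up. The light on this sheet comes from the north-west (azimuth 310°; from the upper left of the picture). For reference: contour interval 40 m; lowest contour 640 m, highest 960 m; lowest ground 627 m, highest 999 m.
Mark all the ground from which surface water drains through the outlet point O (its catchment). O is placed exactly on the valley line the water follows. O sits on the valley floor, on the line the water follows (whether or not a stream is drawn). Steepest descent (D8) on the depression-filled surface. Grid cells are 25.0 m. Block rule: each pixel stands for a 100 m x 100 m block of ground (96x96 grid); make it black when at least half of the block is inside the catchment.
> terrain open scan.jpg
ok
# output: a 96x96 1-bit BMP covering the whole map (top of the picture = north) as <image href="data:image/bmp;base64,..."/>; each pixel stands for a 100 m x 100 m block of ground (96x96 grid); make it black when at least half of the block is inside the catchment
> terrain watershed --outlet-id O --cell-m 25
<image width="96" height="96" href="data:image/bmp;base64,Qk2+BAAAAAAAAD4AAAAoAAAAYAAAAGAAAAABAAEAAAAAAIAEAAATCwAAEwsAAAIAAAAAAAAA////AAAAAAAAAAAAAAAAB/////8AAAAAAAAAB/////8AAAAAAAAAB/////8AAAAAAAAAB/////8AAAAAAAAAB/////8AAAAAAAAAD/////8AAAAAAAAAD/////8AAAAAAAAAD/////8AAAAAAAAAH/////8AAAAAAAAAH/////8AAAAAAAAAH/////8AAAAAAAAAH/////8AAAAAAAAAD/////8AAAAAAAAAH/////8AAAAAAAAAP/////8AAAAAAAAAP/////8AAAAAAAAAf/////8AAAAAAAAAf/////8AAAAAAAAA//////8AAAAAAAAB//////8AAAAAAAAB//////8AAAAAAAAB//////8AAAAAAAAA//////8AAAAAAAAA//////8AAAAAAAAAf/////8AAAAAAAAAP/////8AAAAAAAAAH/////8AAAAAAAAAB/////8AAAAAAAAAB/////8AAAAAAAAAB/////8AAAAAAAAAB/////8AAAAAAAAAB/////8AAAAAAAAAA/////8AAAAAAAAAAD////8AAAAAAAAAAB////8AAAAAAAAAAB////8AAAAAAAAAAB////8AAAAAAAAAAA////8AAAAAAAAAAA////8AAAAAAAAAAA////4AAAAAAAAAAAf///4AAAAAAAAAAAf///wAAAAAAAAAAAf///wAAAAAAAAAAAf///wAAAAAAAAAAAf///wAAAAAAAAAAAP///wAAAAAAAAAAAH///wAAAAAAAAAAAB///wAAAAAAAAAAAA///wAAAAAAAAAAAAf//gAAAAAAAAAAAAH//gAAAAAAAAAAAAD//gAAAAAAAAAAAAAf/gAAAAAAAAAAAAAf/gAAAAAAAAAAAAAf/gAAAAAAAAAAAAAf/AAAAAAAAAAAAAAf+AAAAAAAAAAAAAAP4AAAAAAAAAAAAAAHwAAAAAAAAAAAAAABgAAAAAAAAAAAAAAAAAAAAAAAAAAAAAAAAAAAAAAAAAAAAAAAAAAAAAAAAAAAAAAAAAAAAAAAAAAAAAAAAAAAAAAAAAAAAAAAAAAAAAAAAAAAAAAAAAAAAAAAAAAAAAAAAAAAAAAAAAAAAAAAAAAAAAAAAAAAAAAAAAAAAAAAAAAAAAAAAAAAAAAAAAAAAAAAAAAAAAAAAAAAAAAAAAAAAAAAAAAAAAAAAAAAAAAAAAAAAAAAAAAAAAAAAAAAAAAAAAAAAAAAAAAAAAAAAAAAAAAAAAAAAAAAAAAAAAAAAAAAAAAAAAAAAAAAAAAAAAAAAAAAAAAAAAAAAAAAAAAAAAAAAAAAAAAAAAAAAAAAAAAAAAAAAAAAAAAAAAAAAAAAAAAAAAAAAAAAAAAAAAAAAAAAAAAAAAAAAAAAAAAAAAAAAAAAAAAAAAAAAAAAAAAAAAAAAAAAAAAAAAAAAAAAAAAAAAAAAAAAAAAAAAAAAAAAAAAAAAAAAAAAAAAAAAAAAAAAAAAAAAAAAAAAAAAAAAAAAAAAAAAAAAAAAAAAAAAAAAAAAAAAAAAAAAAAAAAAAA="/>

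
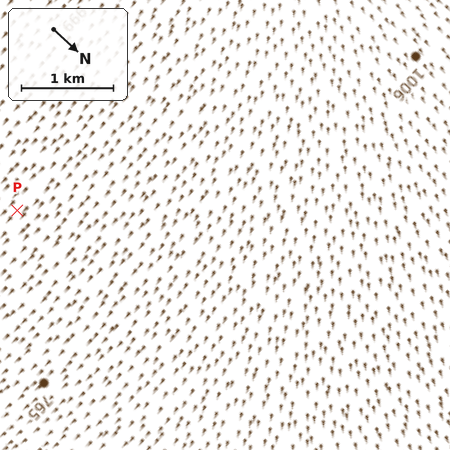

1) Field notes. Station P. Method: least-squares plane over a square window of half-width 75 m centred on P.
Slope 4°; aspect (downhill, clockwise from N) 89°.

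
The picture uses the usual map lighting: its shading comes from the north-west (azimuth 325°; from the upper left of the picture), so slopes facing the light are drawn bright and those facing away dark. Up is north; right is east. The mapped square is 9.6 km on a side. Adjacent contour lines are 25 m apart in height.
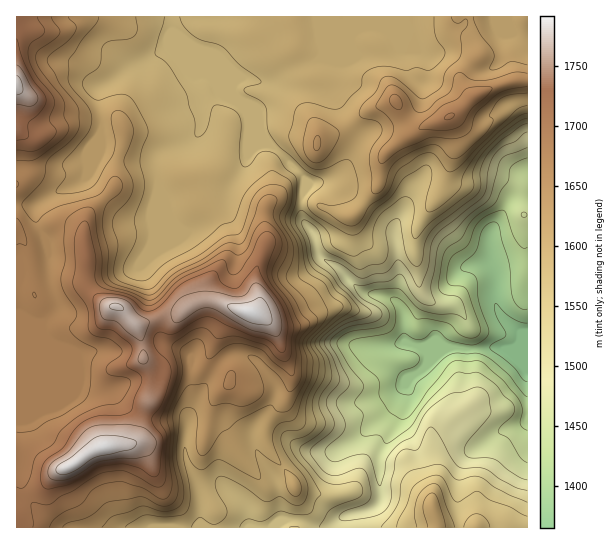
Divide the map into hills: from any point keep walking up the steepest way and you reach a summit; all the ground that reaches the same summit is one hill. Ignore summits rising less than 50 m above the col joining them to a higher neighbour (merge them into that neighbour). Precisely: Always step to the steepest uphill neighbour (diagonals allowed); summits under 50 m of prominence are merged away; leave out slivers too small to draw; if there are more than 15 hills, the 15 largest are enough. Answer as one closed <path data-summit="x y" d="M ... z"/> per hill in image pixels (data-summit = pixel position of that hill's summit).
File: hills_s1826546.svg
<path data-summit="250 313" d="M173 47l-6 0-18 13-23 9-13 11-13 6 0 57-13 34-5 4-20 8-28 16-18 0 0 322 47 0-21-14-17-16-4-10-2-18 1-50 25-61 1-21 5 6 10 4 3 4 13 34 17 6 19-2 20-9 24-1 9-15 19-7 6 2 2 46-5 12-3 40 15 29 0 37 5 5 136 0 0-6 6-7 24-6 8-6 2-5-2-40 4-12 24-43 1-12-3-8 6-7 8-4 22-21 4-2-23-1-16-5-2-2 0-24-4-11-11-9-28-6-26-26-15-8-7-23-12-19 0-17 4-9 0-8-4-7-37-35-11-13-6-15-9-8-9-4-20-23-8-4-22-21z"/><path data-summit="450 117" d="M527 16l-356 0 0 10 9 24 33 30 16 19 9 4 9 8 6 15 11 13 13 10 27 29 1 11-4 9 0 17 12 19 7 23 15 8 26 26 33 9 9 11 1 30 2 2 16 5 105 1 1-12-21-14-10-13-2-8 0-28-4-9-2-19 2-13 17-31 7-5 11 0 2-2z"/><path data-summit="103 447" d="M46 337l-1 21-25 61-1 50 2 18 4 10 17 16 21 15 140 0-3-5 0-37-15-29 3-40 5-12-2-46-6-2-19 7-9 15-24 1-20 9-19 2-17-6-13-34-3-4-10-4z"/><path data-summit="433 510" d="M502 348l-56 0-39 33 0 22-24 43-4 12 2 40-2 5-8 6-24 6-6 7 1 6 186-1 0-177z"/><path data-summit="17 85" d="M170 16l-154 1 1 187 17 1 20-12 28-12 5-4 13-34 0-57 13-6 13-11 23-9 18-13 6 0 6 4-7-18z"/>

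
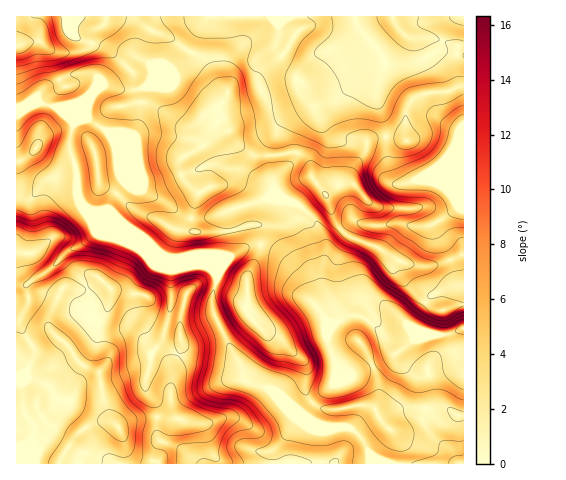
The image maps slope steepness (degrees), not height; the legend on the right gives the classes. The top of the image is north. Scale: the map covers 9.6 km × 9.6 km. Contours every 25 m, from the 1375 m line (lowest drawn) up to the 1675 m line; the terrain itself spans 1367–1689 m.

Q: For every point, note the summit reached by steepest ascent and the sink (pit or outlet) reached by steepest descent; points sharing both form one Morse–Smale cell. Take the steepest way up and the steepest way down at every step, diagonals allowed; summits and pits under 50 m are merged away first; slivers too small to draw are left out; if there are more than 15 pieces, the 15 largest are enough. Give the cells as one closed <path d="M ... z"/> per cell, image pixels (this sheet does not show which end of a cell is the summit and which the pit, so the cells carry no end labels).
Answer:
<path d="M40 102l-24 7 0 354 200 1 1-4-7-13-5-19-4-4-21-4-6-6-4-24 2-23 10-20-1-8 8-2 29-16-6-14 0-10 5-21-11-10-21 0-21-10-19-17-20-14-38-17-6-5-3-8-1-23-7-22 0-12 3-15-14-15z"/><path d="M192 52l-14 14-26 12-6 9-5 2-1 30-7 15-25-2 8 14 2 16 8 20-17 25 5 8 50 41 21 10 21 0 10 9 14-19 14-8 8-3 14 1 14 8 14 15 10 16 5 14 18 21 9 3 12-7 12 0 10 6 21 18 20 2 5-4 12-4-15-5-3-4 22-30 19-8 13-2-8-7-5-16-2-2-23 7-21-4-30-17-28-11-13-14-6-24-17-21-1-11-6-9-6-4-34 4-12-1-17-14-5-10-14-16-7-2 14-10 4-12-11-10-7-18-9-7z"/><path d="M217 322l-28 15-8 2 1 8-10 20-2 23 4 24 6 6 21 4 4 4 5 19 7 17 247-1-1-47-7-1-10-7-43 0-13 10-2 10-7-7-6-11-5-4-45 3-11-6-2 0-7 8 0 5-24-21-14-7-21-6-2-3-3-14z"/><path d="M105 16l-89 1 0 91 24-6 19 6 13 12 1 7-3 11 0 12 7 22 0 18 2 9 11 12 30 11-11-15 17-25-8-20-2-16-8-14 25 2 7-15 1-30 5-2 6-9 26-12 12-14-21-15-17-6-20-13-19-1-7 3z"/><path d="M287 16l-79 0-18 36 10 4 9 7 7 18 11 10-4 12-14 10 7 2 14 16 5 10 17 14 12 1 34-4 6 4 6 9 1 11 15 18 16-10 11 0-2-3 1-10 12-17 3-11 5-5 14-2-1-12-9-23 0-12 8-21-26 12-17 15-11 6-14 5-7-2-12-16 0-10 19-22-11 6-10 0-14-10-4-6 1-20z"/><path d="M463 286l-12 1-10 3-9 5-6 6-16 25 10 6 9 2-18 8-23-3-18-17-10-6-12 0-13 7-7 11 0 8 8 21-2 19-22 21 13 6 45-3 5 4 6 11 7 7 2-10 13-10 43 0 10 7 7 1z"/><path d="M385 136l-13 2-5 5-3 11-12 17-1 10 2 3-11 0-16 10 8 27 13 14 28 11 30 17 21 4 20-5 4-4-16-34 24-17 5 1 1-9-11-10-18-7-17-3-15 5-7-1-6-8-2-9z"/><path d="M263 245l-11 0-8 3-14 8-10 13-8 28 1 15 7 10 25-14 4 8 16 16 14 5 25 25 2 7-1 22 8 11 21-20 2-19-8-21 0-8 6-11-7-3-18-21-8-21-14-18-11-10z"/><path d="M463 16l-108 0 3 15-16 13-24 10-20 22-1 12 12 16 7 2 21-8 21-18 21-9 6-8 24 1 9-2 20-11 25 3z"/><path d="M463 86l-16 6-14 0-19 6-8 14-2 20 3 8-21-3 2 29 2 9 6 8 7 1 15-5 17 3 18 7 11 8z"/><path d="M245 308l-27 14 14 29 9 14 3 14 2 3 21 6 14 7 23 20 8-12-7-12 1-22-2-7-25-25-14-5-16-16z"/><path d="M447 51l-9 0-20 11-9 2-24-1-9 26 0 12 9 23 1 12 20 3 0-27 8-14 19-6 14 0 17-7 0-30z"/><path d="M354 16l-66 0-10 10-1 20 13 13 15 3 44-23 9-8z"/><path d="M207 16l-101 0 0 3 7-2 19 1 20 13 17 6 13 11 8 3z"/><path d="M460 207l-26 17 17 36 13-5 0-46z"/>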